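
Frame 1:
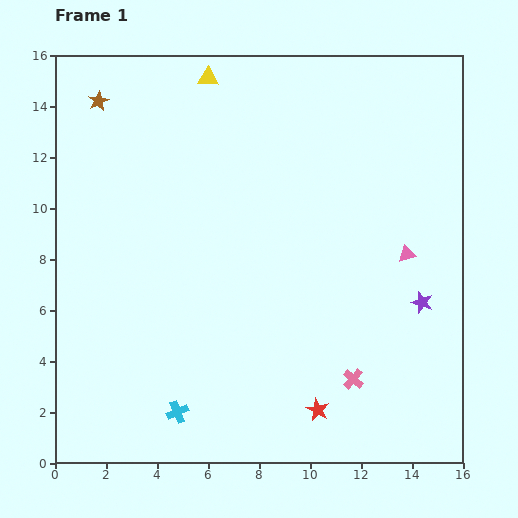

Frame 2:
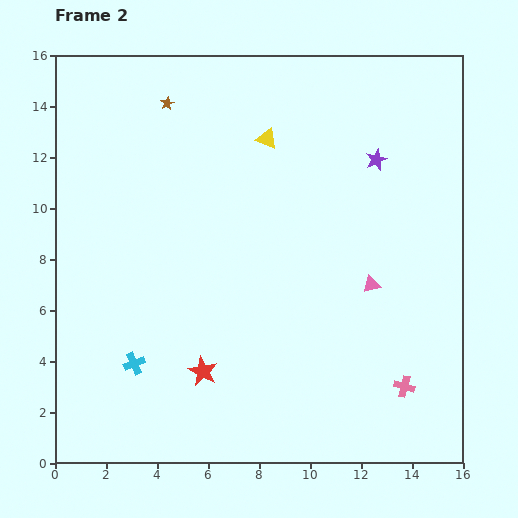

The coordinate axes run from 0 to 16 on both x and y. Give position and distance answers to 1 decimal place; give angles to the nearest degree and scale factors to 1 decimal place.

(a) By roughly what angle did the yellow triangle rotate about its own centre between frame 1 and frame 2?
21° clockwise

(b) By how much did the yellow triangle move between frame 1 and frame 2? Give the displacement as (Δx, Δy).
(2.3, -2.4)

The yellow triangle was at (6.0, 15.1) in frame 1 and (8.3, 12.7) in frame 2.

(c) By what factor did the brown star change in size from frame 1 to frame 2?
0.7×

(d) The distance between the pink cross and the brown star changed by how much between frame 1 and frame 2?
-0.3

Distance in frame 1: 14.8. Distance in frame 2: 14.5.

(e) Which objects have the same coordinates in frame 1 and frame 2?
none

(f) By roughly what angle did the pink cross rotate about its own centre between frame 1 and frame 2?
27° counter-clockwise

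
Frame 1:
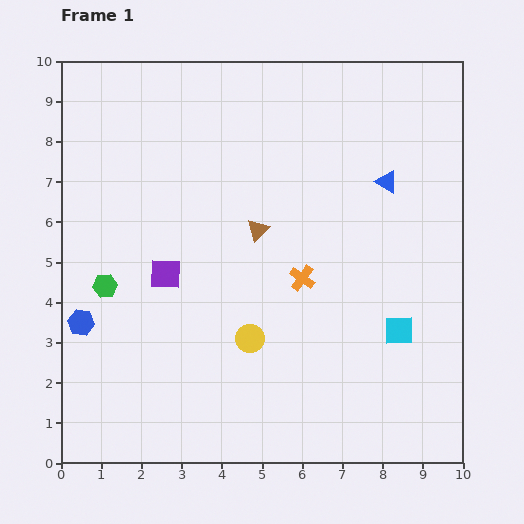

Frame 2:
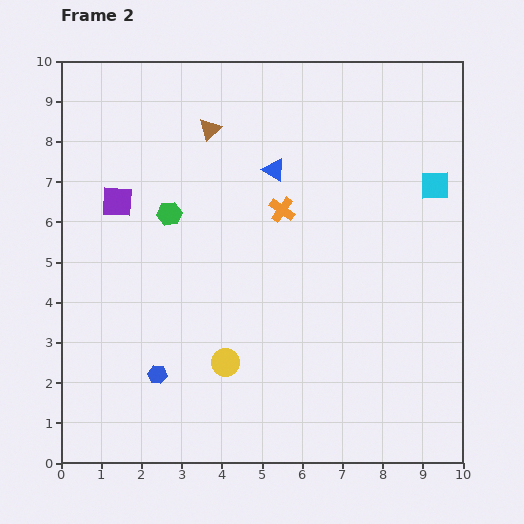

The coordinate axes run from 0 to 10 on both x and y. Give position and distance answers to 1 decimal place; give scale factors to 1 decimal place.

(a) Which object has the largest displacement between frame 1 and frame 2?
the cyan square

(moved 3.7; next 2.8)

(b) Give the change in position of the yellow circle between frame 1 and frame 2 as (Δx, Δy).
(-0.6, -0.6)

The yellow circle was at (4.7, 3.1) in frame 1 and (4.1, 2.5) in frame 2.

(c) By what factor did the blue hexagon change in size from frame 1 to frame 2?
0.7×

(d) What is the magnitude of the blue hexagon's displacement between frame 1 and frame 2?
2.3

The blue hexagon moved from (0.5, 3.5) to (2.4, 2.2), a distance of √(1.9² + 1.3²) ≈ 2.3.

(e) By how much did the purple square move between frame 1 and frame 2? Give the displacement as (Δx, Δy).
(-1.2, 1.8)

The purple square was at (2.6, 4.7) in frame 1 and (1.4, 6.5) in frame 2.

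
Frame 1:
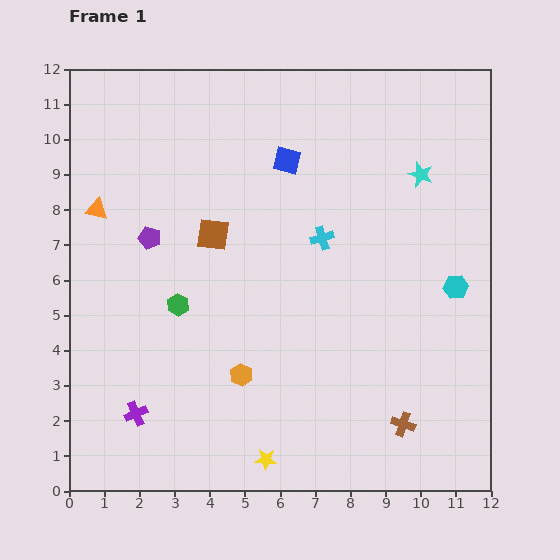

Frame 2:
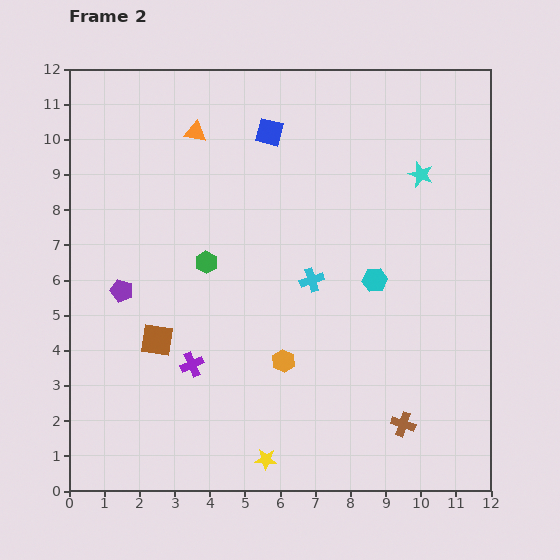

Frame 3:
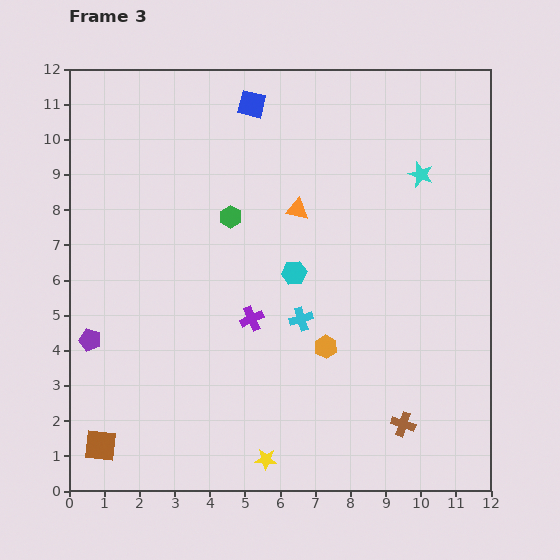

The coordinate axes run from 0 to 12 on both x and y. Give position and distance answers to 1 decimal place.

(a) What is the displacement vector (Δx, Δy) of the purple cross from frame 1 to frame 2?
(1.6, 1.4)

The purple cross was at (1.9, 2.2) in frame 1 and (3.5, 3.6) in frame 2.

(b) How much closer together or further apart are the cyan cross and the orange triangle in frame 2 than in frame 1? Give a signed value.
-1.1

Distance in frame 1: 6.4. Distance in frame 2: 5.3.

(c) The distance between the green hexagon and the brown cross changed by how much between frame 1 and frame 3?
+0.5

Distance in frame 1: 7.2. Distance in frame 3: 7.7.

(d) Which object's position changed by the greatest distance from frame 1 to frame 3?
the brown square

(moved 6.8; next 5.7)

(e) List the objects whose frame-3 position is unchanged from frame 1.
the yellow star, the cyan star, the brown cross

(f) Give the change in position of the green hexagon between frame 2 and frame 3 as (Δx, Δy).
(0.7, 1.3)

The green hexagon was at (3.9, 6.5) in frame 2 and (4.6, 7.8) in frame 3.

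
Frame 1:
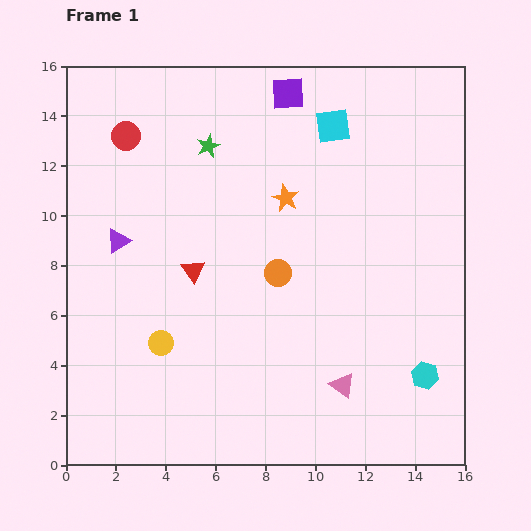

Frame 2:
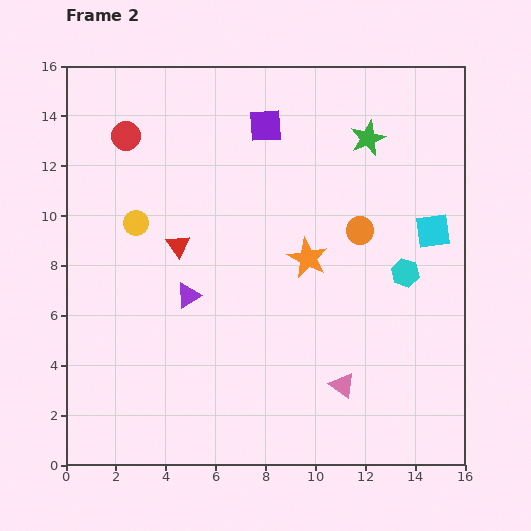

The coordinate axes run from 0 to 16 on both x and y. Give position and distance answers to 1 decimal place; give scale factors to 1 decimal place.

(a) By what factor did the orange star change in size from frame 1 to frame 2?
1.5×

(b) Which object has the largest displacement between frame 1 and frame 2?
the green star

(moved 6.4; next 5.8)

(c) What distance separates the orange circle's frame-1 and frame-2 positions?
3.7

The orange circle moved from (8.5, 7.7) to (11.8, 9.4), a distance of √(3.3² + 1.7²) ≈ 3.7.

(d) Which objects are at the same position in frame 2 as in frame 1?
the pink triangle, the red circle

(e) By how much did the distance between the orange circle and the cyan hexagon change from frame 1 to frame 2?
-4.7

Distance in frame 1: 7.2. Distance in frame 2: 2.5.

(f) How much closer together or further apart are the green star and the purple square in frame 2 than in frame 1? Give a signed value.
+0.3

Distance in frame 1: 3.8. Distance in frame 2: 4.1.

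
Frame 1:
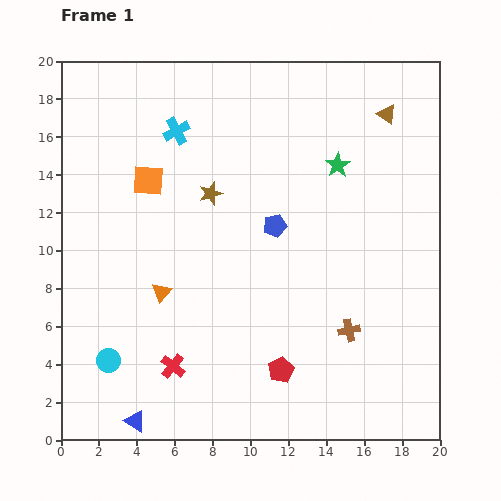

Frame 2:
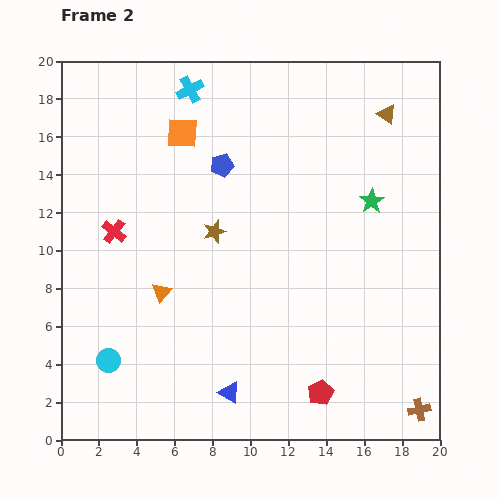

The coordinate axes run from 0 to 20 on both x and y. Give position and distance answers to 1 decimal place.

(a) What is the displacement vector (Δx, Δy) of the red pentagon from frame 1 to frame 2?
(2.1, -1.2)

The red pentagon was at (11.6, 3.7) in frame 1 and (13.7, 2.5) in frame 2.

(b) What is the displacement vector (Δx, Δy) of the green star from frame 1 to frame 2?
(1.8, -1.9)

The green star was at (14.6, 14.5) in frame 1 and (16.4, 12.6) in frame 2.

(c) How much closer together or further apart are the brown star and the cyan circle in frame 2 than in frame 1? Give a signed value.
-1.5

Distance in frame 1: 10.3. Distance in frame 2: 8.8.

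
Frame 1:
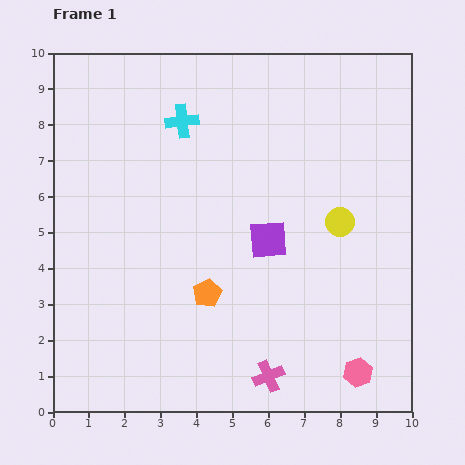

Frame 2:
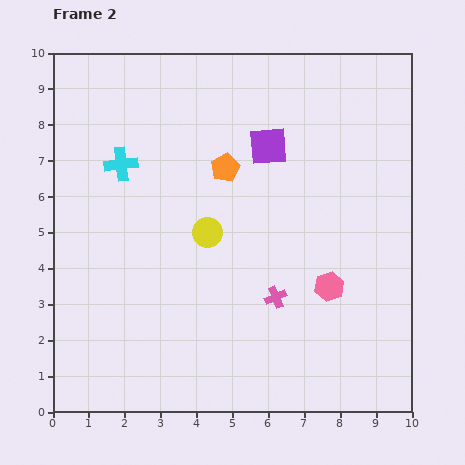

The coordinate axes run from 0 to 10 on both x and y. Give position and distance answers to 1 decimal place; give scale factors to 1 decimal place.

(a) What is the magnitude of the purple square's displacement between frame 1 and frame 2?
2.6

The purple square moved from (6.0, 4.8) to (6.0, 7.4), a distance of √(0.0² + 2.6²) ≈ 2.6.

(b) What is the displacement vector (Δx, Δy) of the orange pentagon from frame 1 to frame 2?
(0.5, 3.5)

The orange pentagon was at (4.3, 3.3) in frame 1 and (4.8, 6.8) in frame 2.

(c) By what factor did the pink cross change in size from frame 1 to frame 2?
0.7×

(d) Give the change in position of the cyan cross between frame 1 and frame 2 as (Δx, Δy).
(-1.7, -1.2)

The cyan cross was at (3.6, 8.1) in frame 1 and (1.9, 6.9) in frame 2.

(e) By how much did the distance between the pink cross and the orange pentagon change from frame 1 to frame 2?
+1.0

Distance in frame 1: 2.9. Distance in frame 2: 3.9.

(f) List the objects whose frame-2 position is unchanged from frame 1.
none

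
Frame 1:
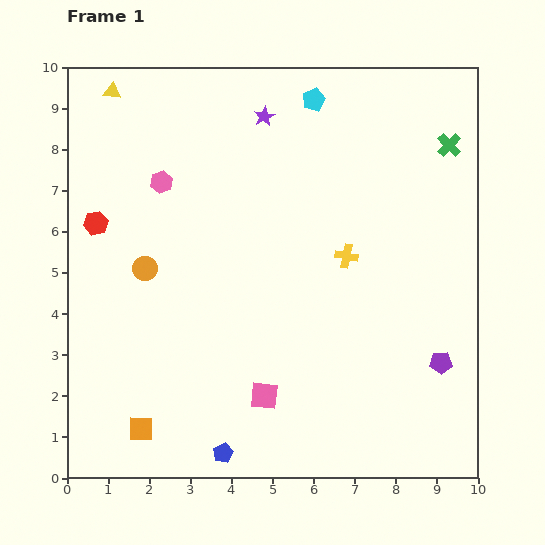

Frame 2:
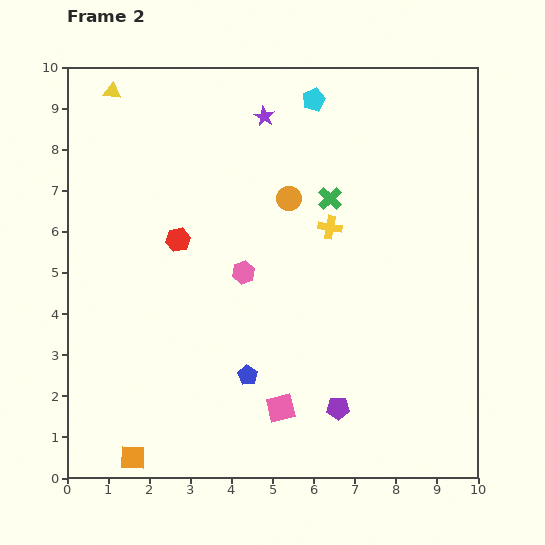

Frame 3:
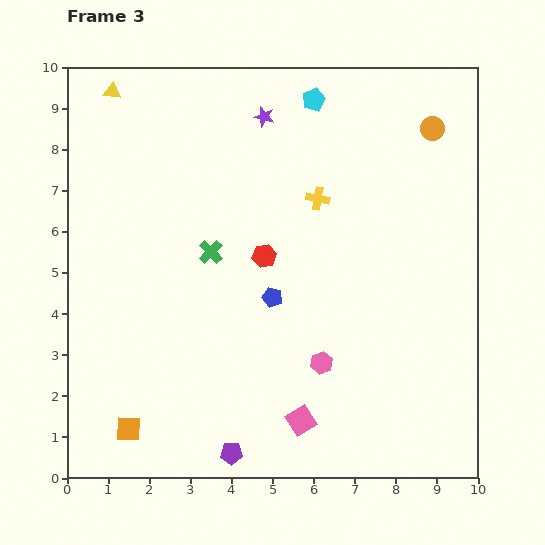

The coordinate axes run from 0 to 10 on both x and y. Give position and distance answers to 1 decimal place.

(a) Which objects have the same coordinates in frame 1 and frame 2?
the cyan pentagon, the purple star, the yellow triangle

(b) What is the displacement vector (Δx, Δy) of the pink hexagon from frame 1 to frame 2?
(2.0, -2.2)

The pink hexagon was at (2.3, 7.2) in frame 1 and (4.3, 5.0) in frame 2.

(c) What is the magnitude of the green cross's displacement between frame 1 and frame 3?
6.4

The green cross moved from (9.3, 8.1) to (3.5, 5.5), a distance of √(5.8² + 2.6²) ≈ 6.4.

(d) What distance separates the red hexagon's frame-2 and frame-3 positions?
2.1

The red hexagon moved from (2.7, 5.8) to (4.8, 5.4), a distance of √(2.1² + 0.4²) ≈ 2.1.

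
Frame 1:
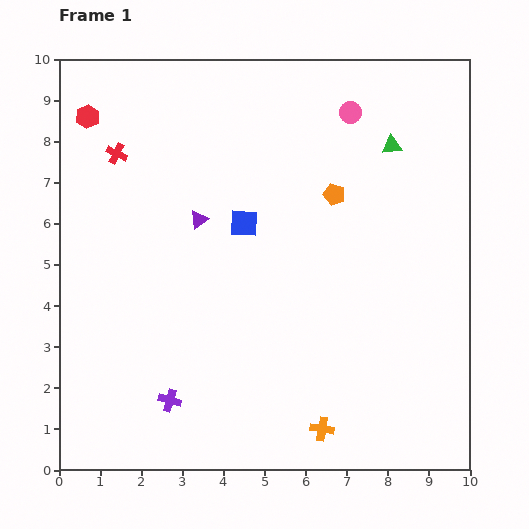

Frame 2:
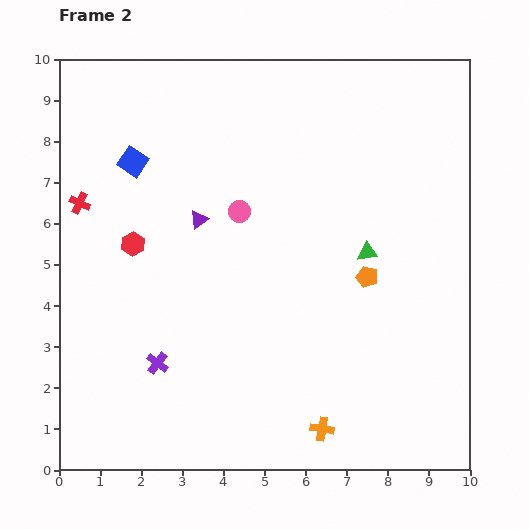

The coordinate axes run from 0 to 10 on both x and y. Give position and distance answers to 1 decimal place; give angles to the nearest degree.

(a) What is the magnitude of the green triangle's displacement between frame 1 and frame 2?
2.7

The green triangle moved from (8.1, 7.9) to (7.5, 5.3), a distance of √(0.6² + 2.6²) ≈ 2.7.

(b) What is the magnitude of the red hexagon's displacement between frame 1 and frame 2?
3.3

The red hexagon moved from (0.7, 8.6) to (1.8, 5.5), a distance of √(1.1² + 3.1²) ≈ 3.3.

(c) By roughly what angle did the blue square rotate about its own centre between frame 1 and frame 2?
31° clockwise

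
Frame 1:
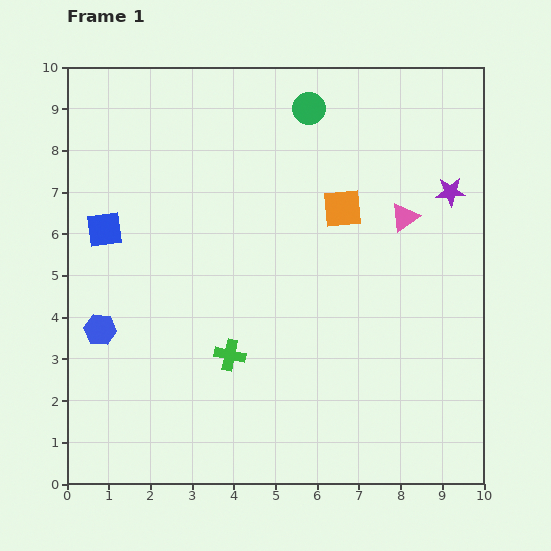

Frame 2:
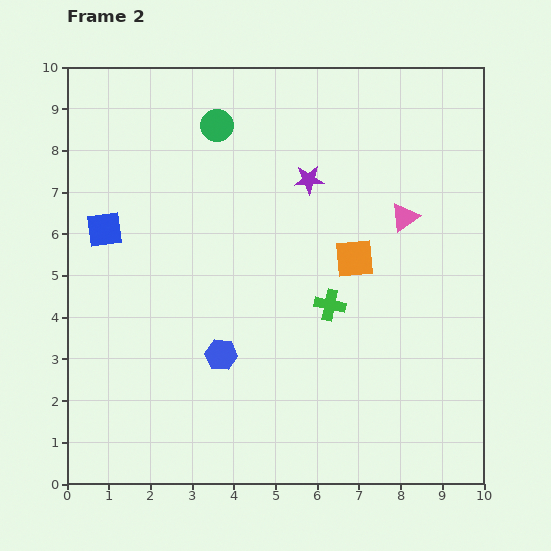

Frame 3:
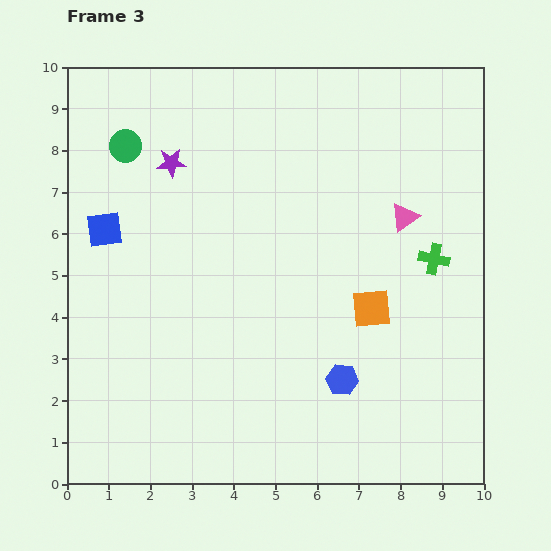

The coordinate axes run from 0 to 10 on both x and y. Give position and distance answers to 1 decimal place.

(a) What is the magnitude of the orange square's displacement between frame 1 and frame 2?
1.2

The orange square moved from (6.6, 6.6) to (6.9, 5.4), a distance of √(0.3² + 1.2²) ≈ 1.2.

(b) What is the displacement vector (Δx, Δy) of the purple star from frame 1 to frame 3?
(-6.7, 0.7)

The purple star was at (9.2, 7.0) in frame 1 and (2.5, 7.7) in frame 3.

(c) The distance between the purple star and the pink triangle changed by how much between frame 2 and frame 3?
+3.2

Distance in frame 2: 2.5. Distance in frame 3: 5.7.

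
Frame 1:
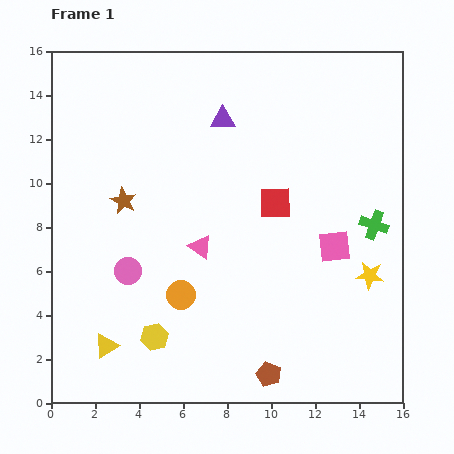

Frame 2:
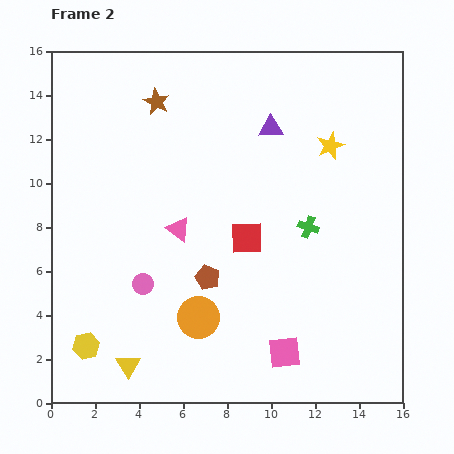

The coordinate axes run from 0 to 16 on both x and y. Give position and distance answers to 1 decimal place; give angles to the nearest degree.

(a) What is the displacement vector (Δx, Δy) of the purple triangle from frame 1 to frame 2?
(2.2, -0.4)

The purple triangle was at (7.8, 12.9) in frame 1 and (10.0, 12.5) in frame 2.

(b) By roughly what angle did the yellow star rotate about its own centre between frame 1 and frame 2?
29° counter-clockwise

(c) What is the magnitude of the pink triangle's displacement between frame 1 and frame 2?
1.3

The pink triangle moved from (6.8, 7.1) to (5.8, 7.9), a distance of √(1.0² + 0.8²) ≈ 1.3.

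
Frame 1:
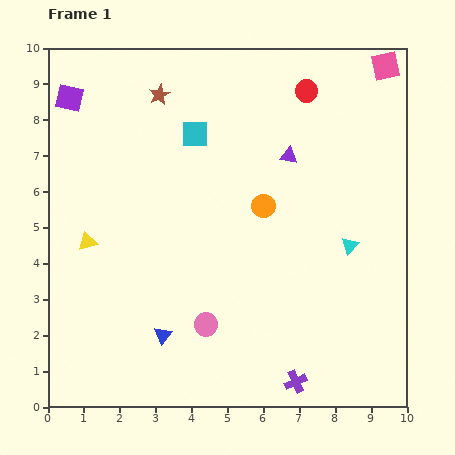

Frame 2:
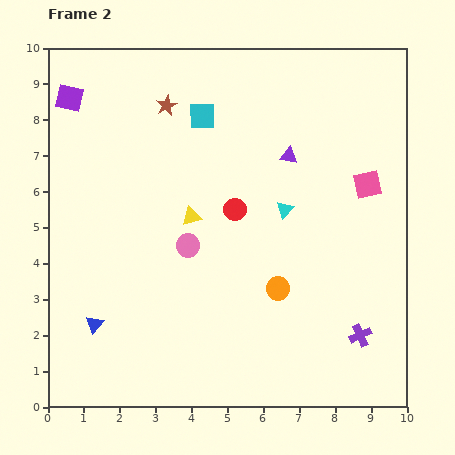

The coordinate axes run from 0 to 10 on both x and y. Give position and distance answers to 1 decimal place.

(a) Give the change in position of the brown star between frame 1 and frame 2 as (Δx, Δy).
(0.2, -0.3)

The brown star was at (3.1, 8.7) in frame 1 and (3.3, 8.4) in frame 2.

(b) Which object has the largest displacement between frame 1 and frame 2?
the red circle

(moved 3.9; next 3.3)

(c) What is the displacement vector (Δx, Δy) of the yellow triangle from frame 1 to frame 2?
(2.9, 0.7)

The yellow triangle was at (1.1, 4.6) in frame 1 and (4.0, 5.3) in frame 2.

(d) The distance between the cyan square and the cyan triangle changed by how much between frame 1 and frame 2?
-1.8

Distance in frame 1: 5.3. Distance in frame 2: 3.5.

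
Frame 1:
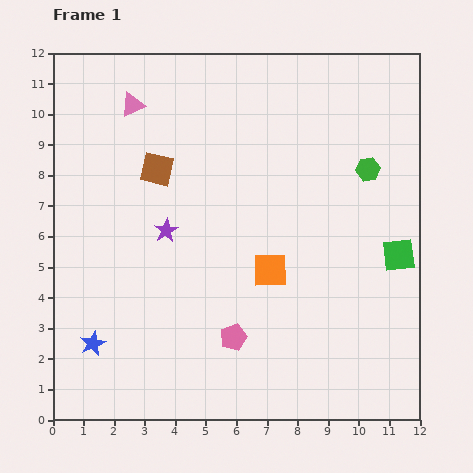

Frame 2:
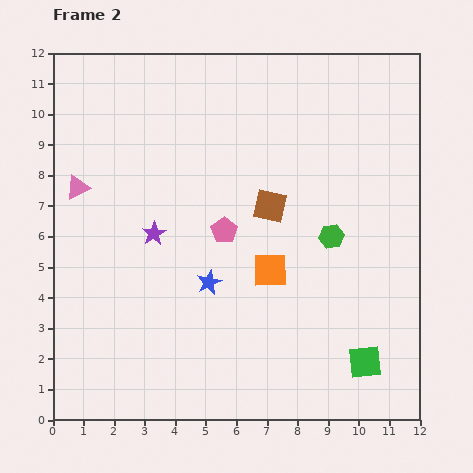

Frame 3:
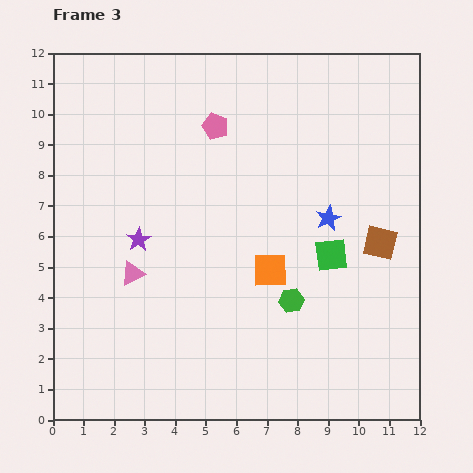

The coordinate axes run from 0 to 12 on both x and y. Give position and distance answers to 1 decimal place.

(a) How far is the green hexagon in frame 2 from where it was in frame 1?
2.5

The green hexagon moved from (10.3, 8.2) to (9.1, 6.0), a distance of √(1.2² + 2.2²) ≈ 2.5.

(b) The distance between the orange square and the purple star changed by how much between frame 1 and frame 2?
+0.4

Distance in frame 1: 3.6. Distance in frame 2: 4.0.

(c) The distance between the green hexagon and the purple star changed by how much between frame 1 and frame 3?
-1.5

Distance in frame 1: 6.9. Distance in frame 3: 5.4.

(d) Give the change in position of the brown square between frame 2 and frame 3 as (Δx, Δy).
(3.6, -1.2)

The brown square was at (7.1, 7.0) in frame 2 and (10.7, 5.8) in frame 3.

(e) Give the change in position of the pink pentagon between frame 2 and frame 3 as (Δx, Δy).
(-0.3, 3.4)

The pink pentagon was at (5.6, 6.2) in frame 2 and (5.3, 9.6) in frame 3.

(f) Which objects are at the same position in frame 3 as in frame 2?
the orange square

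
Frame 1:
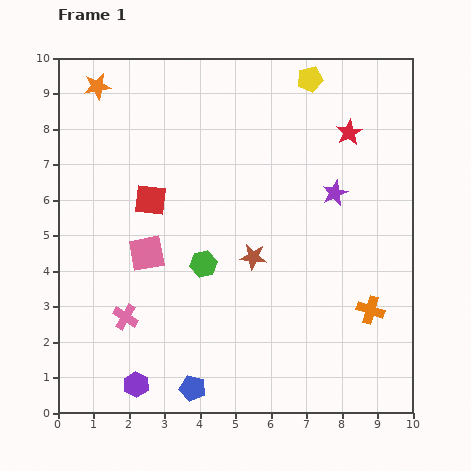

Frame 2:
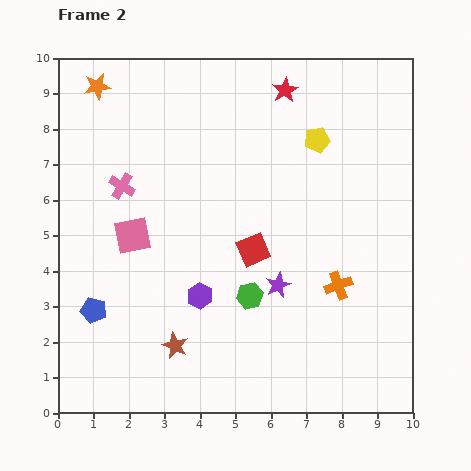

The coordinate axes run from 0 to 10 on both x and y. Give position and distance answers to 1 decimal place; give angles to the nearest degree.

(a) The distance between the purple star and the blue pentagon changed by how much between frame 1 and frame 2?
-1.6

Distance in frame 1: 6.8. Distance in frame 2: 5.2.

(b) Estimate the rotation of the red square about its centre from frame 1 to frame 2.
30° counter-clockwise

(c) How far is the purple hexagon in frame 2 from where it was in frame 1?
3.1

The purple hexagon moved from (2.2, 0.8) to (4.0, 3.3), a distance of √(1.8² + 2.5²) ≈ 3.1.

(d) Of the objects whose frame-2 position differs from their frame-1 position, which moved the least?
the pink square

(moved 0.6)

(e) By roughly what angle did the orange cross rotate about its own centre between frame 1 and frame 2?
38° counter-clockwise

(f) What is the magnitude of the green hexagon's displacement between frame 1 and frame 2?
1.6

The green hexagon moved from (4.1, 4.2) to (5.4, 3.3), a distance of √(1.3² + 0.9²) ≈ 1.6.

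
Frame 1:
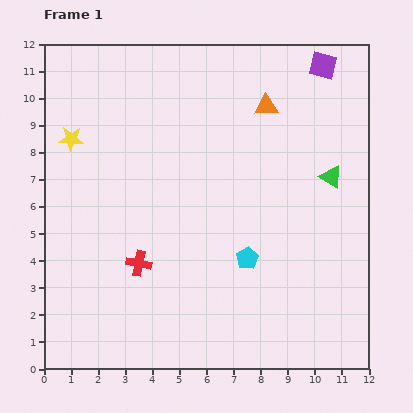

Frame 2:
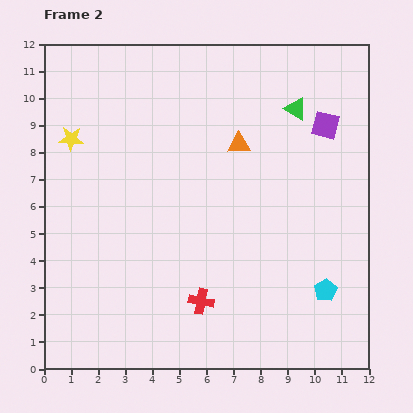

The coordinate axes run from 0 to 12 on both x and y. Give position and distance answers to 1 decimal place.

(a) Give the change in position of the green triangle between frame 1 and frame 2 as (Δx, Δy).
(-1.3, 2.5)

The green triangle was at (10.6, 7.1) in frame 1 and (9.3, 9.6) in frame 2.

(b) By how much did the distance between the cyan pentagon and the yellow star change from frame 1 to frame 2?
+3.1

Distance in frame 1: 7.8. Distance in frame 2: 10.9.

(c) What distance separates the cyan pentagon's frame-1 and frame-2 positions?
3.1

The cyan pentagon moved from (7.5, 4.1) to (10.4, 2.9), a distance of √(2.9² + 1.2²) ≈ 3.1.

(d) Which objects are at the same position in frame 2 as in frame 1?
the yellow star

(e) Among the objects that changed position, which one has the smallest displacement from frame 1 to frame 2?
the orange triangle

(moved 1.7)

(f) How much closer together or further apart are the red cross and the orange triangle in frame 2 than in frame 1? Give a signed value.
-1.5

Distance in frame 1: 7.5. Distance in frame 2: 6.0.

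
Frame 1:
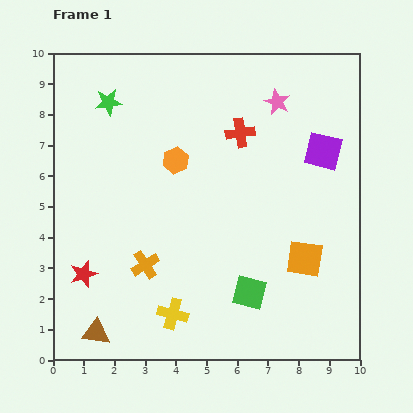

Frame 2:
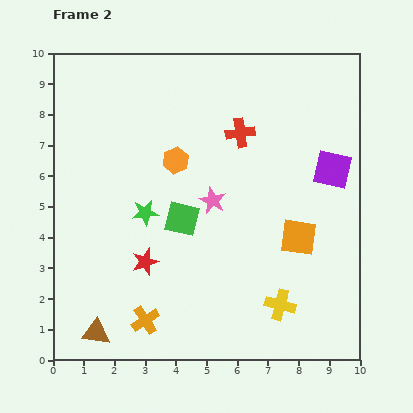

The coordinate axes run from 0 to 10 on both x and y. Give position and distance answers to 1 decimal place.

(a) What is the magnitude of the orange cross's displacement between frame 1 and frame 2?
1.8

The orange cross moved from (3.0, 3.1) to (3.0, 1.3), a distance of √(0.0² + 1.8²) ≈ 1.8.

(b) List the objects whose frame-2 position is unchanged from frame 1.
the orange hexagon, the red cross, the brown triangle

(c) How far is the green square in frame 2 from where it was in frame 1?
3.3

The green square moved from (6.4, 2.2) to (4.2, 4.6), a distance of √(2.2² + 2.4²) ≈ 3.3.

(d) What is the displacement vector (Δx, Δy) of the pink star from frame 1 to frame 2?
(-2.1, -3.2)

The pink star was at (7.3, 8.4) in frame 1 and (5.2, 5.2) in frame 2.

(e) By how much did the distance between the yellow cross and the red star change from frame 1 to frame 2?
+1.4

Distance in frame 1: 3.2. Distance in frame 2: 4.6.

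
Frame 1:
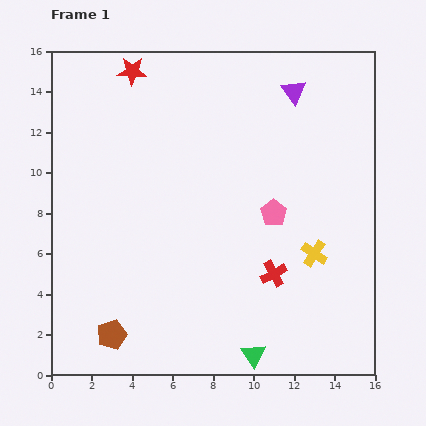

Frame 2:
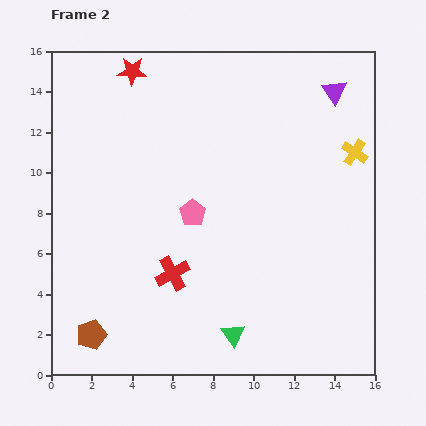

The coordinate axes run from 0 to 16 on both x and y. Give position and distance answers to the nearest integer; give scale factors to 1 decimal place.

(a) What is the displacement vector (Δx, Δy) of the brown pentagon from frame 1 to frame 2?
(-1, 0)

The brown pentagon was at (3, 2) in frame 1 and (2, 2) in frame 2.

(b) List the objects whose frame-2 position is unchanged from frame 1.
the red star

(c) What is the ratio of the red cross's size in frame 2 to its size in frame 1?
1.3×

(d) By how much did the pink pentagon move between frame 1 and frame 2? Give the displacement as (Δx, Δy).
(-4, 0)

The pink pentagon was at (11, 8) in frame 1 and (7, 8) in frame 2.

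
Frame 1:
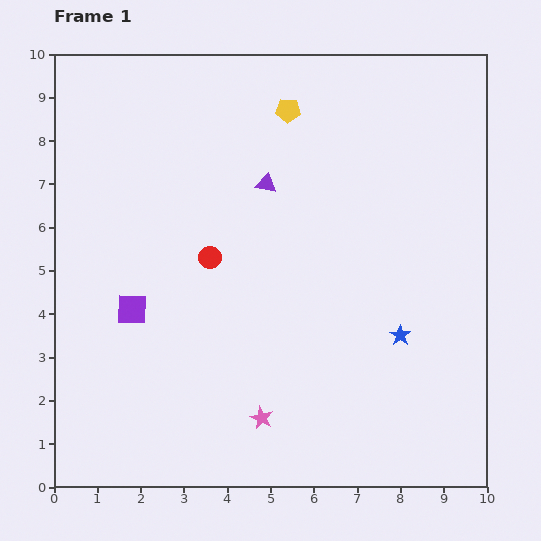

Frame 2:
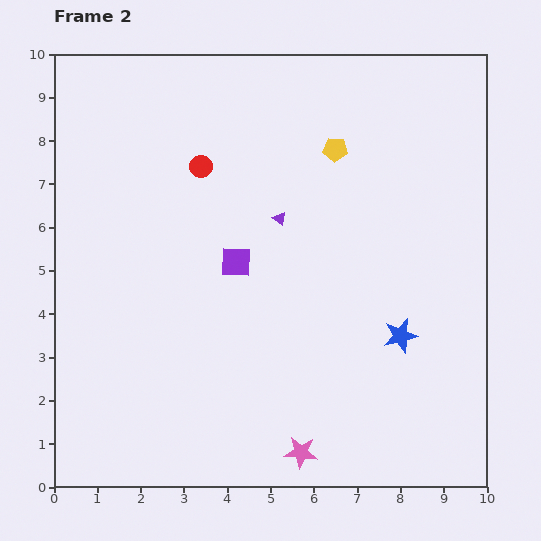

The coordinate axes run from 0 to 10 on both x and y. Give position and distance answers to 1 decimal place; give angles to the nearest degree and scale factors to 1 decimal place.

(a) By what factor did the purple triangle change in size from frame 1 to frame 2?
0.7×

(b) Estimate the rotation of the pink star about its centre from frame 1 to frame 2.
20° counter-clockwise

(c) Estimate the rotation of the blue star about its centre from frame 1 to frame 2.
22° clockwise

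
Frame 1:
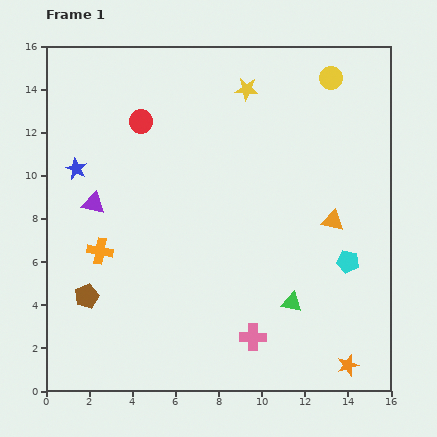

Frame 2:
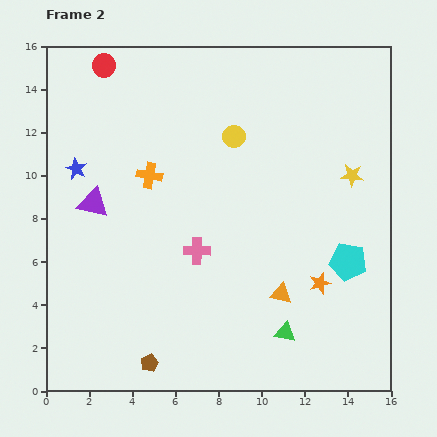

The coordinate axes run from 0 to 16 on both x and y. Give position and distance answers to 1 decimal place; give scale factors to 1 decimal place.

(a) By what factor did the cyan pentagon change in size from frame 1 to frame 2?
1.7×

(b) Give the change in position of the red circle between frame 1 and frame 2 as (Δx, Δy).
(-1.7, 2.6)

The red circle was at (4.4, 12.5) in frame 1 and (2.7, 15.1) in frame 2.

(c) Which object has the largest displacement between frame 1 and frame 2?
the yellow star

(moved 6.3; next 5.2)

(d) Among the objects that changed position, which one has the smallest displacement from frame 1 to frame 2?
the green triangle

(moved 1.4)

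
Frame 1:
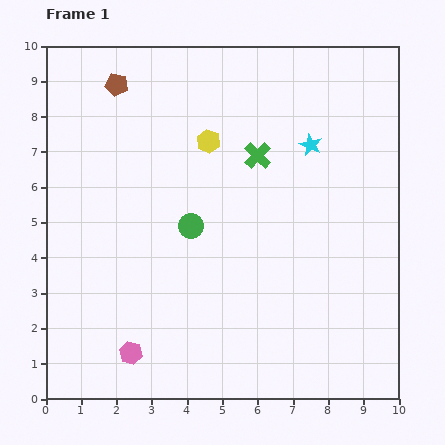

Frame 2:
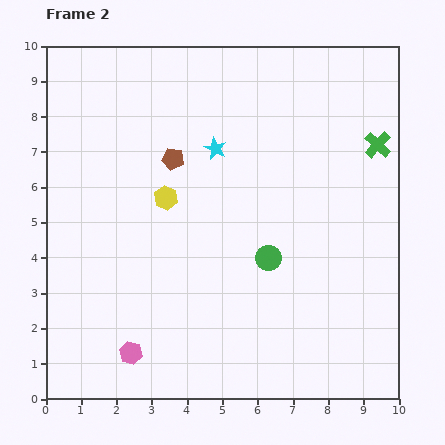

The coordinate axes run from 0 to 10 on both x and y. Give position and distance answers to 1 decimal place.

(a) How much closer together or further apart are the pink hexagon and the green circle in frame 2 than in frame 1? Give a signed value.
+0.7

Distance in frame 1: 4.0. Distance in frame 2: 4.7.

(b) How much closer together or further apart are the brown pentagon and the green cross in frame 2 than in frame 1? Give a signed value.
+1.3

Distance in frame 1: 4.5. Distance in frame 2: 5.8.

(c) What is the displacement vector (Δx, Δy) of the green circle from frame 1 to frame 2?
(2.2, -0.9)

The green circle was at (4.1, 4.9) in frame 1 and (6.3, 4.0) in frame 2.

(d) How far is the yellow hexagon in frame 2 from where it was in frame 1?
2.0

The yellow hexagon moved from (4.6, 7.3) to (3.4, 5.7), a distance of √(1.2² + 1.6²) ≈ 2.0.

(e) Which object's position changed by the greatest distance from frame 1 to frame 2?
the green cross

(moved 3.4; next 2.7)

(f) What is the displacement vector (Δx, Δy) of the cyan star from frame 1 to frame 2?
(-2.7, -0.1)

The cyan star was at (7.5, 7.2) in frame 1 and (4.8, 7.1) in frame 2.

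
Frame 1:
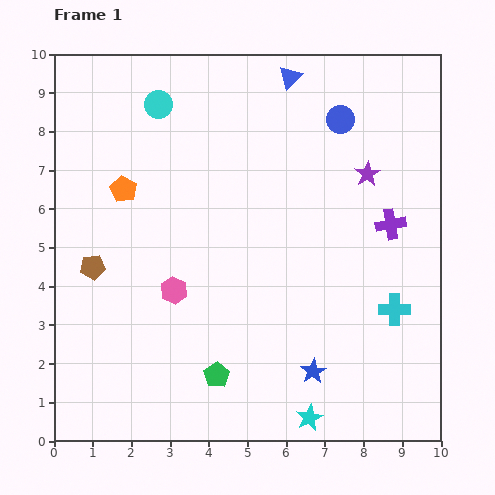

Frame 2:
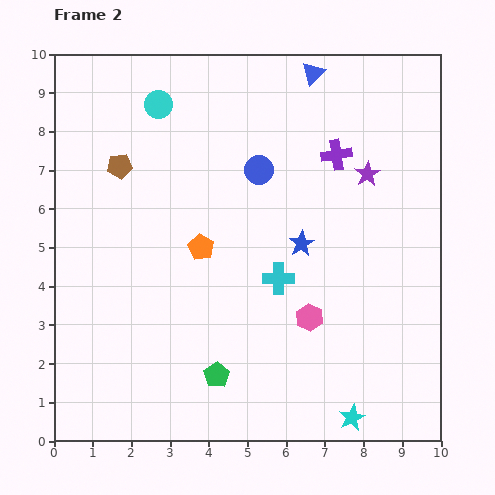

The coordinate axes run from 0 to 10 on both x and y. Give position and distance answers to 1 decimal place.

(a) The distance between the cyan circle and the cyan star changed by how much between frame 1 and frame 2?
+0.5

Distance in frame 1: 9.0. Distance in frame 2: 9.5.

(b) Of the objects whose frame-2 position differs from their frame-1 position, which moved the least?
the blue triangle

(moved 0.6)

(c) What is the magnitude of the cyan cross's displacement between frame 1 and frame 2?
3.1

The cyan cross moved from (8.8, 3.4) to (5.8, 4.2), a distance of √(3.0² + 0.8²) ≈ 3.1.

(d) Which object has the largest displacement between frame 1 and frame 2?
the pink hexagon

(moved 3.6; next 3.3)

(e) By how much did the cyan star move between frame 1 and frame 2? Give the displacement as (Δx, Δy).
(1.1, 0.0)

The cyan star was at (6.6, 0.6) in frame 1 and (7.7, 0.6) in frame 2.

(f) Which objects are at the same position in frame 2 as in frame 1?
the green pentagon, the cyan circle, the purple star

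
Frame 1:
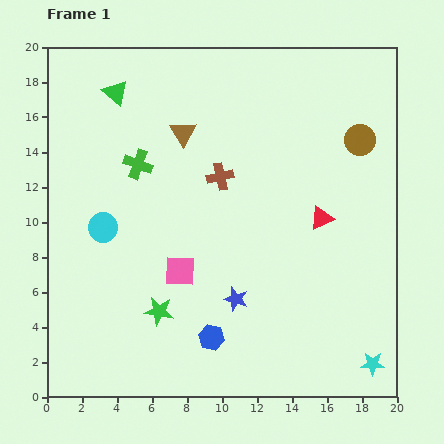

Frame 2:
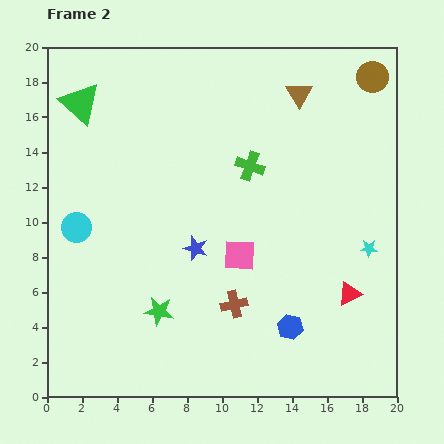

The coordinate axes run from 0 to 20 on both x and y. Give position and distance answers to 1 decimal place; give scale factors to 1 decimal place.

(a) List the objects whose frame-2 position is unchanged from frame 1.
the green star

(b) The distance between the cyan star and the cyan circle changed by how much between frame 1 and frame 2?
-0.6

Distance in frame 1: 17.3. Distance in frame 2: 16.7.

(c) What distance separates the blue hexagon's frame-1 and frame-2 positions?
4.5

The blue hexagon moved from (9.4, 3.4) to (13.9, 4.0), a distance of √(4.5² + 0.6²) ≈ 4.5.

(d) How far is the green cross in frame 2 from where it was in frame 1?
6.4

The green cross moved from (5.2, 13.3) to (11.6, 13.2), a distance of √(6.4² + 0.1²) ≈ 6.4.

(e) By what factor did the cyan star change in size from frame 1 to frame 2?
0.7×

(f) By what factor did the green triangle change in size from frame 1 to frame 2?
1.6×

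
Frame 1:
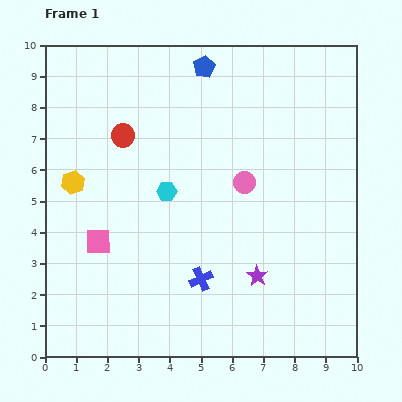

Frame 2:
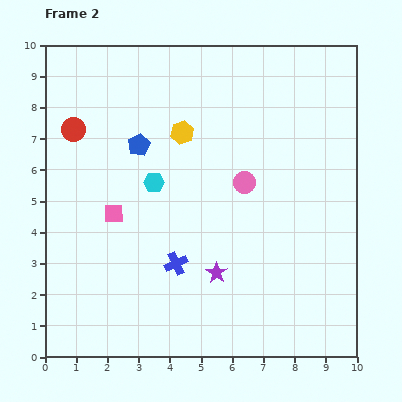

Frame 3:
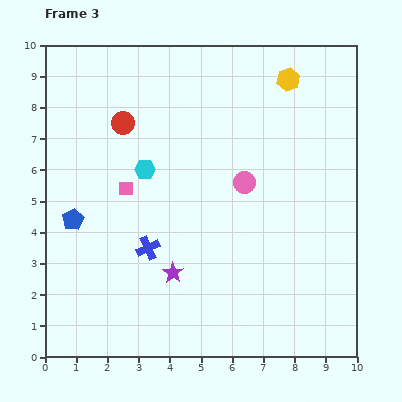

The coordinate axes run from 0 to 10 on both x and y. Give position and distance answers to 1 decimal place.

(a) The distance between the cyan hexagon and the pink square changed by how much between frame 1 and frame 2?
-1.1

Distance in frame 1: 2.7. Distance in frame 2: 1.6.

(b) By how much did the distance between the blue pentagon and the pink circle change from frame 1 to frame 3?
+1.7

Distance in frame 1: 3.9. Distance in frame 3: 5.6.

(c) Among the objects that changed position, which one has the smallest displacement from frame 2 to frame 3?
the cyan hexagon

(moved 0.5)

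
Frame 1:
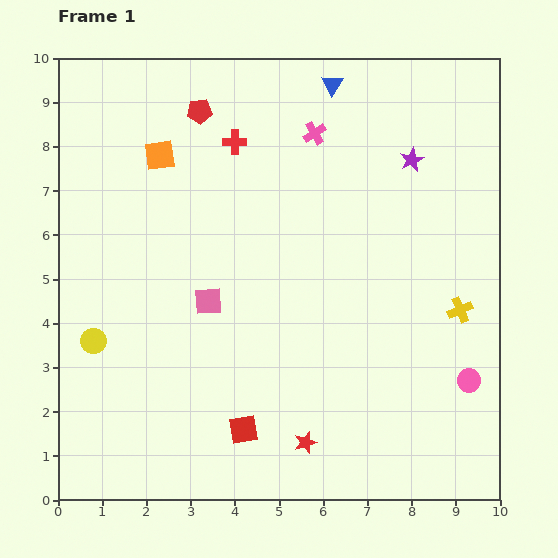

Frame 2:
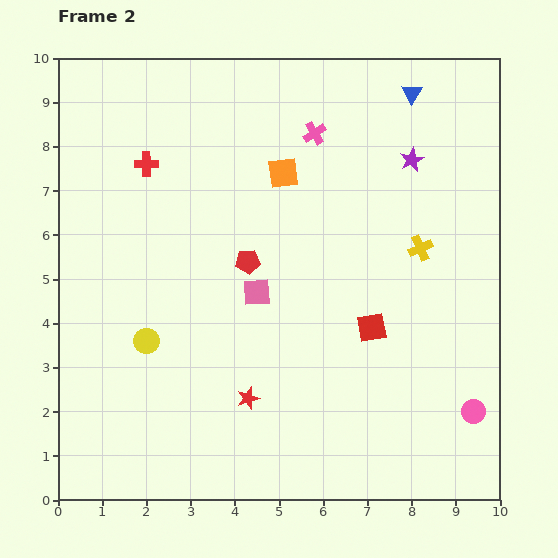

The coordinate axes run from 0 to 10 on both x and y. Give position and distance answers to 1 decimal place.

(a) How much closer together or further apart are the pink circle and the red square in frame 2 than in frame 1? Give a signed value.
-2.2

Distance in frame 1: 5.2. Distance in frame 2: 3.0.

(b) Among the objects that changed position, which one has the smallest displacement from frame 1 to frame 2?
the pink circle

(moved 0.7)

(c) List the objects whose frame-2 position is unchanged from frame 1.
the purple star, the pink cross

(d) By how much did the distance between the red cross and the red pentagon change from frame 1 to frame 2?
+2.1

Distance in frame 1: 1.1. Distance in frame 2: 3.2.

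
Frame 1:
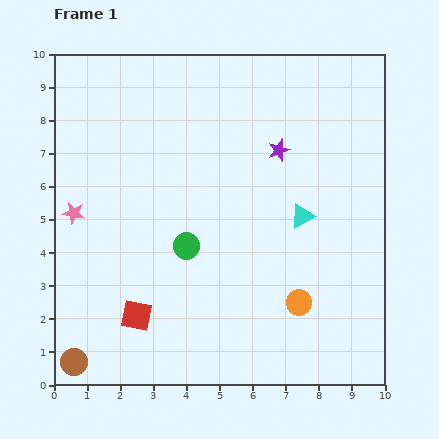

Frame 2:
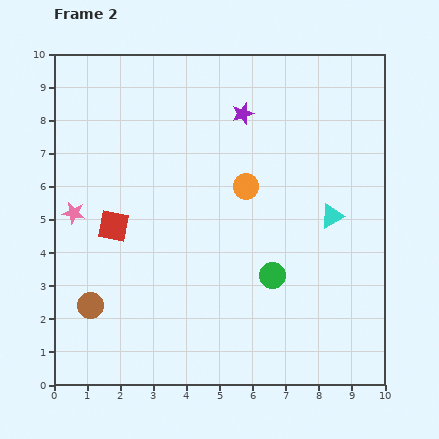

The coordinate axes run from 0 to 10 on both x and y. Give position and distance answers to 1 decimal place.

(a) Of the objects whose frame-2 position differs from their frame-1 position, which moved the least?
the cyan triangle

(moved 0.9)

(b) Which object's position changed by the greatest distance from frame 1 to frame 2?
the orange circle

(moved 3.8; next 2.8)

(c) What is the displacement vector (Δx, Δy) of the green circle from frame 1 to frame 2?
(2.6, -0.9)

The green circle was at (4.0, 4.2) in frame 1 and (6.6, 3.3) in frame 2.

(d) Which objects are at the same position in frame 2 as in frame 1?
the pink star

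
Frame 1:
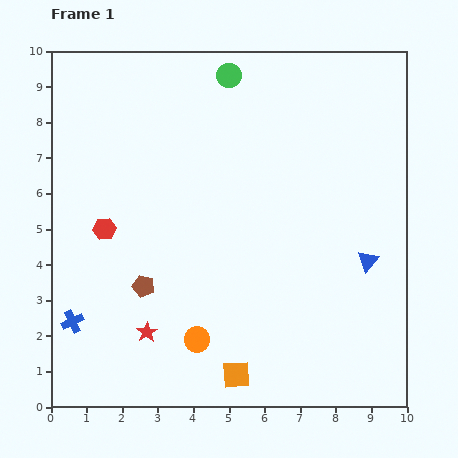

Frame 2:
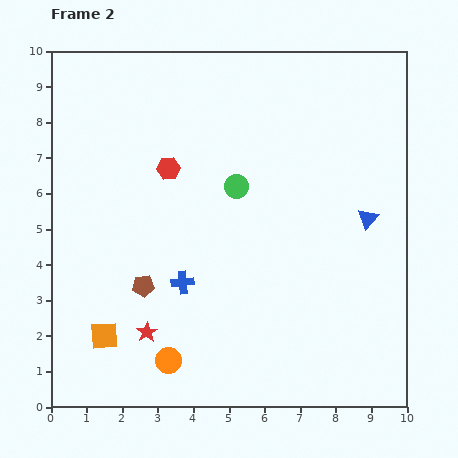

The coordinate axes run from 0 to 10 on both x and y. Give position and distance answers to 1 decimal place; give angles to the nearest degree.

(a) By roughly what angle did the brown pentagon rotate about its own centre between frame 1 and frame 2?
19° counter-clockwise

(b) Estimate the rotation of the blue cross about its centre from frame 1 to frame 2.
19° clockwise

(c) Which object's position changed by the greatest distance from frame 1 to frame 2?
the orange square

(moved 3.9; next 3.3)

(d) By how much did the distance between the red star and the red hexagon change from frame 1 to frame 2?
+1.5

Distance in frame 1: 3.1. Distance in frame 2: 4.6.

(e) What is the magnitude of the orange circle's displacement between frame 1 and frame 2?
1.0

The orange circle moved from (4.1, 1.9) to (3.3, 1.3), a distance of √(0.8² + 0.6²) ≈ 1.0.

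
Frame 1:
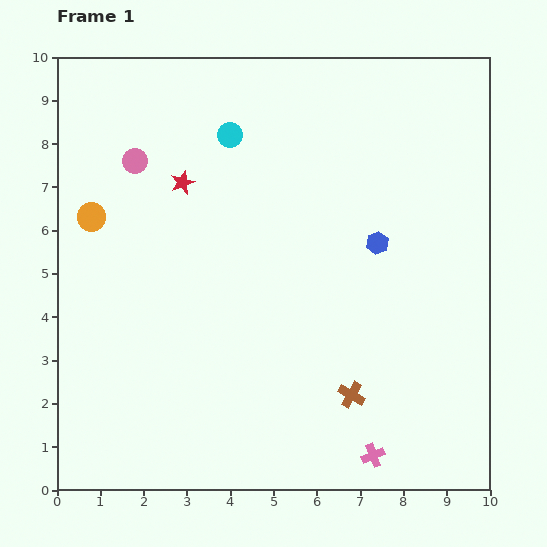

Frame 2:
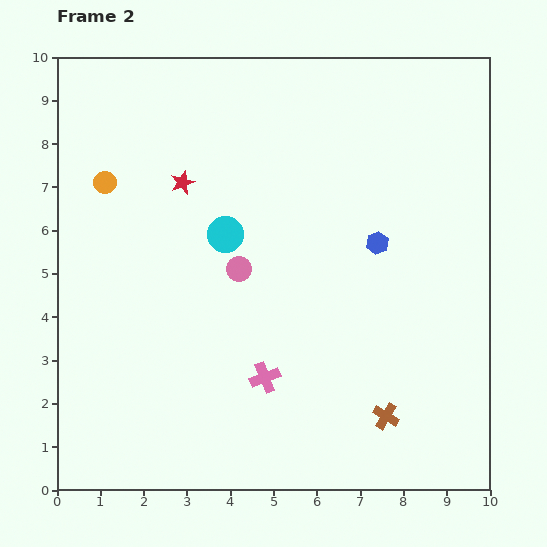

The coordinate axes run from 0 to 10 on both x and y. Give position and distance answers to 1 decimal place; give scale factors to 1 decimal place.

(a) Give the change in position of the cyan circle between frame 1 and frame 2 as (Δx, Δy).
(-0.1, -2.3)

The cyan circle was at (4.0, 8.2) in frame 1 and (3.9, 5.9) in frame 2.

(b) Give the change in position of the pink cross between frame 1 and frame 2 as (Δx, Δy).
(-2.5, 1.8)

The pink cross was at (7.3, 0.8) in frame 1 and (4.8, 2.6) in frame 2.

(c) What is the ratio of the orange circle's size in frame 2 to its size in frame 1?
0.8×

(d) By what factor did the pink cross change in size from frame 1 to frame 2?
1.3×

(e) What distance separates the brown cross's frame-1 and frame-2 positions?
0.9

The brown cross moved from (6.8, 2.2) to (7.6, 1.7), a distance of √(0.8² + 0.5²) ≈ 0.9.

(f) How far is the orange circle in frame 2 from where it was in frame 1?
0.9

The orange circle moved from (0.8, 6.3) to (1.1, 7.1), a distance of √(0.3² + 0.8²) ≈ 0.9.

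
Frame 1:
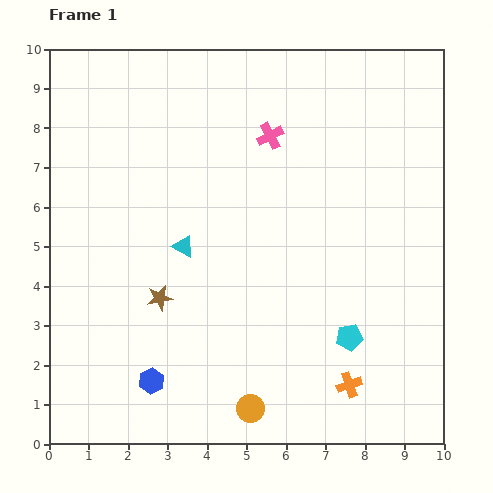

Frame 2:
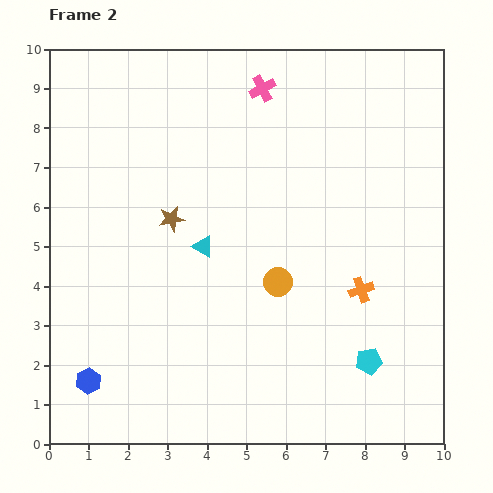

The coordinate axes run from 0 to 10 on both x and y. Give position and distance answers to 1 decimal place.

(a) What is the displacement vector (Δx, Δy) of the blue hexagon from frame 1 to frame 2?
(-1.6, 0.0)

The blue hexagon was at (2.6, 1.6) in frame 1 and (1.0, 1.6) in frame 2.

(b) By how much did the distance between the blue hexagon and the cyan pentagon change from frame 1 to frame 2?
+2.0

Distance in frame 1: 5.1. Distance in frame 2: 7.1.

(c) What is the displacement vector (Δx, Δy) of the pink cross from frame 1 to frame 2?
(-0.2, 1.2)

The pink cross was at (5.6, 7.8) in frame 1 and (5.4, 9.0) in frame 2.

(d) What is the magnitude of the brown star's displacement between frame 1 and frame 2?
2.0

The brown star moved from (2.8, 3.7) to (3.1, 5.7), a distance of √(0.3² + 2.0²) ≈ 2.0.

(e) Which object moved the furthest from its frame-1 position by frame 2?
the orange circle

(moved 3.3; next 2.4)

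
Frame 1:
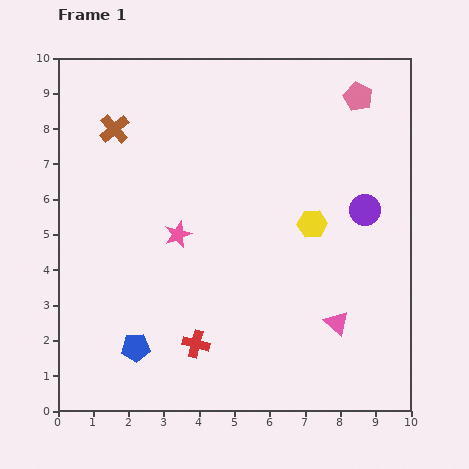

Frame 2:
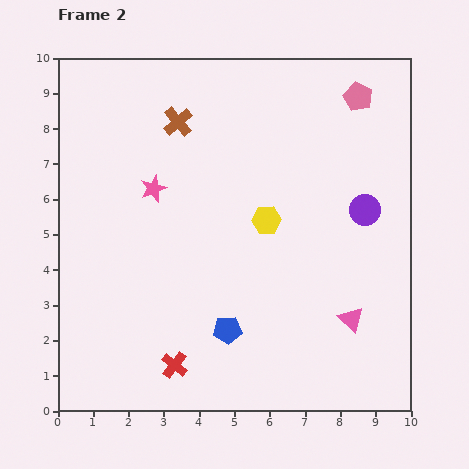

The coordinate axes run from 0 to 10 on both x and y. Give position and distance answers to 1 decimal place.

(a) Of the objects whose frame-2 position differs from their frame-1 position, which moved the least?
the pink triangle

(moved 0.4)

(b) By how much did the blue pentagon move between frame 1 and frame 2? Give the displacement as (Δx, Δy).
(2.6, 0.5)

The blue pentagon was at (2.2, 1.8) in frame 1 and (4.8, 2.3) in frame 2.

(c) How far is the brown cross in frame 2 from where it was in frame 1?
1.8

The brown cross moved from (1.6, 8.0) to (3.4, 8.2), a distance of √(1.8² + 0.2²) ≈ 1.8.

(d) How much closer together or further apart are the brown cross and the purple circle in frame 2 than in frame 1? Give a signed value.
-1.6

Distance in frame 1: 7.5. Distance in frame 2: 5.9.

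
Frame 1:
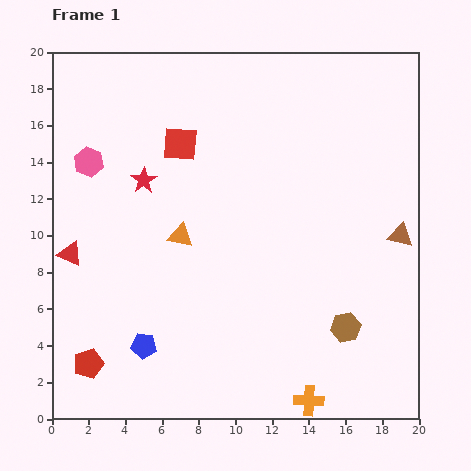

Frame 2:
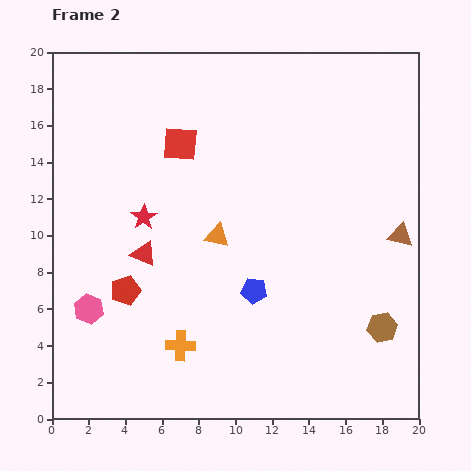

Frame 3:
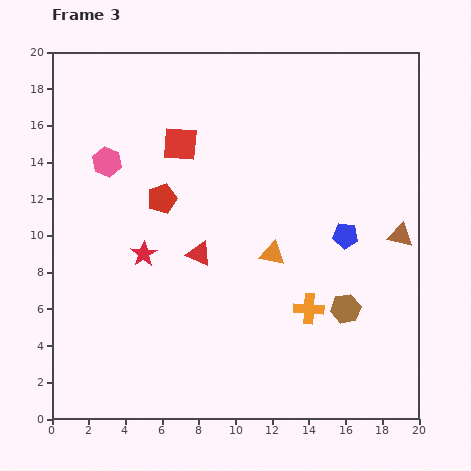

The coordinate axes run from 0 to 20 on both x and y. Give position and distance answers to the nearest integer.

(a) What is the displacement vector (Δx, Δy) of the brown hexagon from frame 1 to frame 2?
(2, 0)

The brown hexagon was at (16, 5) in frame 1 and (18, 5) in frame 2.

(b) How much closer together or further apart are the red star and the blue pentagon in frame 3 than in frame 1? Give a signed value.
+2

Distance in frame 1: 9. Distance in frame 3: 11.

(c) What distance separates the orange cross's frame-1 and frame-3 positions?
5

The orange cross moved from (14, 1) to (14, 6), a distance of √(0² + 5²) ≈ 5.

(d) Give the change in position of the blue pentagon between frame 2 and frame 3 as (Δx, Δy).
(5, 3)

The blue pentagon was at (11, 7) in frame 2 and (16, 10) in frame 3.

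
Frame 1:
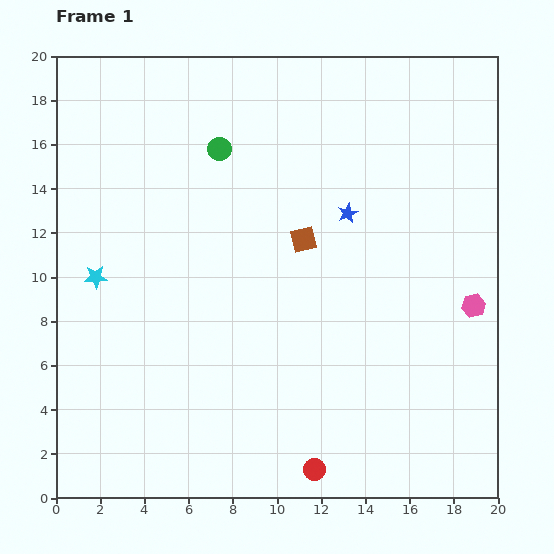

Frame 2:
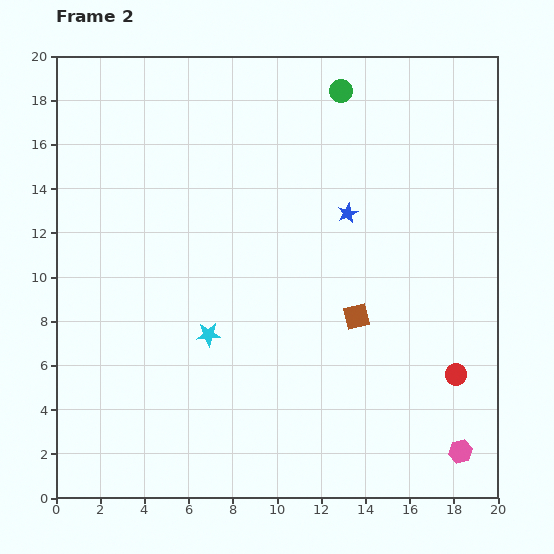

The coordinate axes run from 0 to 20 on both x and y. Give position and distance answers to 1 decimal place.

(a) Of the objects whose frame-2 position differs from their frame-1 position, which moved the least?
the brown square

(moved 4.2)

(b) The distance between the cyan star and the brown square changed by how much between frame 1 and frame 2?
-2.9

Distance in frame 1: 9.6. Distance in frame 2: 6.7.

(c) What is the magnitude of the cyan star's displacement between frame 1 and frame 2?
5.7

The cyan star moved from (1.8, 10.0) to (6.9, 7.4), a distance of √(5.1² + 2.6²) ≈ 5.7.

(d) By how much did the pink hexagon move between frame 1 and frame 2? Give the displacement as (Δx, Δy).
(-0.6, -6.6)

The pink hexagon was at (18.9, 8.7) in frame 1 and (18.3, 2.1) in frame 2.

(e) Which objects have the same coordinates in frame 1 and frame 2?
the blue star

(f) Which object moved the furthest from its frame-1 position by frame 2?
the red circle

(moved 7.7; next 6.6)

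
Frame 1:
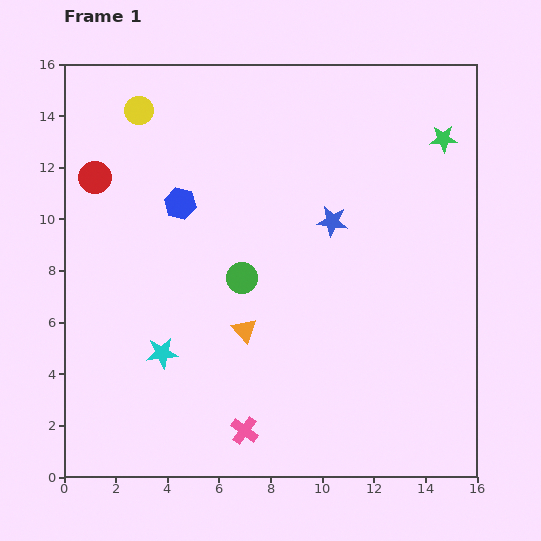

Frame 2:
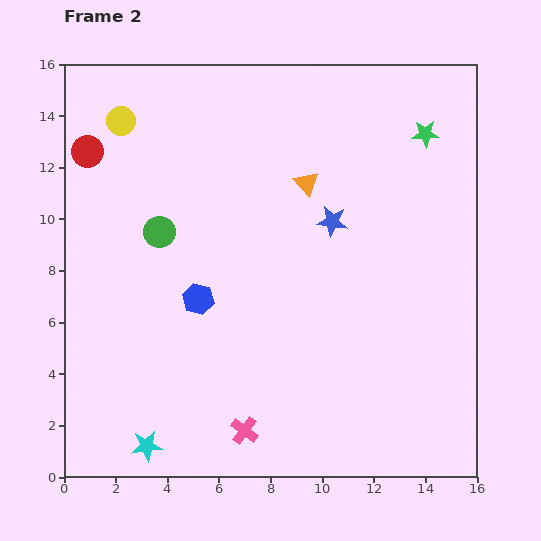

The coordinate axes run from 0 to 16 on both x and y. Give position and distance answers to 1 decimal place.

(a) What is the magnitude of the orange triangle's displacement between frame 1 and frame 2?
6.2

The orange triangle moved from (7.0, 5.7) to (9.4, 11.4), a distance of √(2.4² + 5.7²) ≈ 6.2.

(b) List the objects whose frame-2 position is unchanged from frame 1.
the pink cross, the blue star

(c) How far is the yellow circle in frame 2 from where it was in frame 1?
0.8

The yellow circle moved from (2.9, 14.2) to (2.2, 13.8), a distance of √(0.7² + 0.4²) ≈ 0.8.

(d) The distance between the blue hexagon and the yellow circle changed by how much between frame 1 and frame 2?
+3.6

Distance in frame 1: 3.9. Distance in frame 2: 7.5.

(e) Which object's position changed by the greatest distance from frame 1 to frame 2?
the orange triangle

(moved 6.2; next 3.8)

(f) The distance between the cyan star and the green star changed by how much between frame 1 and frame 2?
+2.5

Distance in frame 1: 13.7. Distance in frame 2: 16.2.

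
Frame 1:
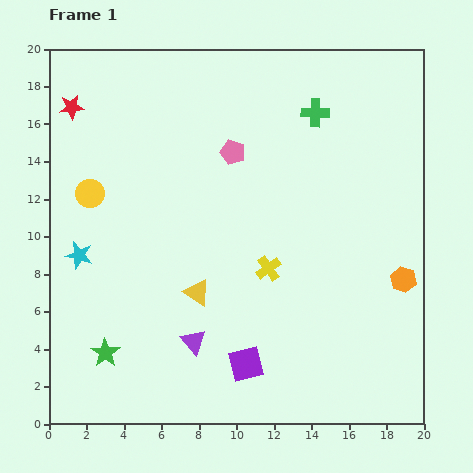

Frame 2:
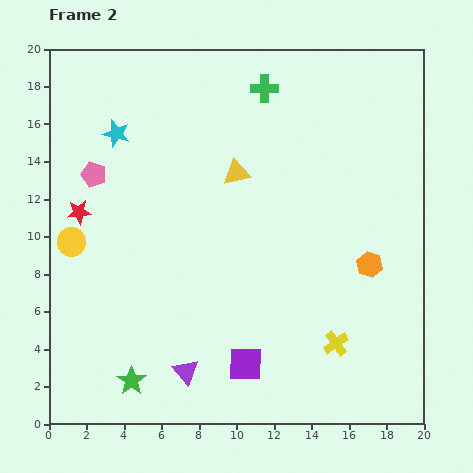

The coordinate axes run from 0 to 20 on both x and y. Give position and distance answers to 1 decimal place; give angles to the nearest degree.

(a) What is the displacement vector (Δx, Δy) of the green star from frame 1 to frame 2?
(1.4, -1.5)

The green star was at (3.0, 3.8) in frame 1 and (4.4, 2.3) in frame 2.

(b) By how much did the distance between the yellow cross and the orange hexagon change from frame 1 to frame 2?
-2.6

Distance in frame 1: 7.2. Distance in frame 2: 4.6.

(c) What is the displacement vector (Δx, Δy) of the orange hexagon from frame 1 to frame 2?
(-1.8, 0.8)

The orange hexagon was at (18.9, 7.7) in frame 1 and (17.1, 8.5) in frame 2.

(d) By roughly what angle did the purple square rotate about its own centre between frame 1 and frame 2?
16° clockwise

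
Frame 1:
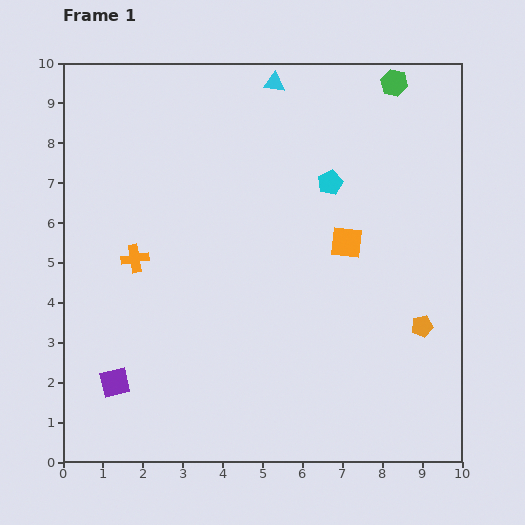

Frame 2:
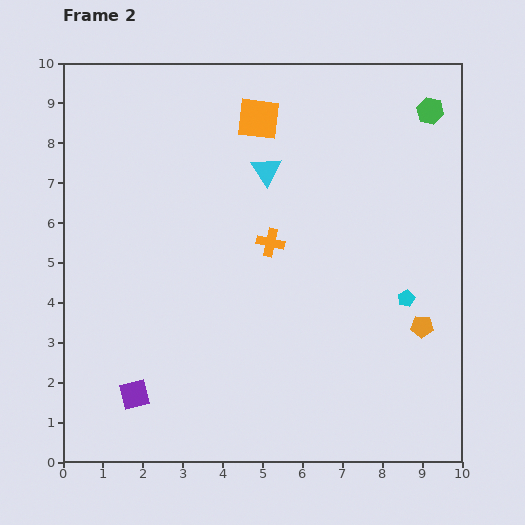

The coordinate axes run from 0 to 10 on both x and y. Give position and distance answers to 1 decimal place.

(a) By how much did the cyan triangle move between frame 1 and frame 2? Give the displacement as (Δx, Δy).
(-0.2, -2.2)

The cyan triangle was at (5.3, 9.5) in frame 1 and (5.1, 7.3) in frame 2.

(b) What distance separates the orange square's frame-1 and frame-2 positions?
3.8

The orange square moved from (7.1, 5.5) to (4.9, 8.6), a distance of √(2.2² + 3.1²) ≈ 3.8.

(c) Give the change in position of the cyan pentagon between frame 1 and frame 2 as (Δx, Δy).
(1.9, -2.9)

The cyan pentagon was at (6.7, 7.0) in frame 1 and (8.6, 4.1) in frame 2.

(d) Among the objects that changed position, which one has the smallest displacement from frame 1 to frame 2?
the purple square

(moved 0.6)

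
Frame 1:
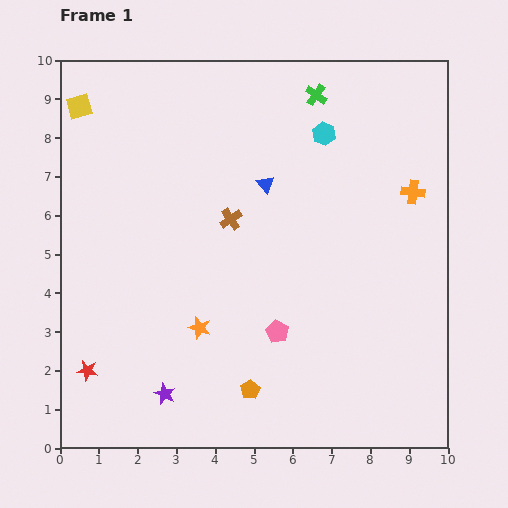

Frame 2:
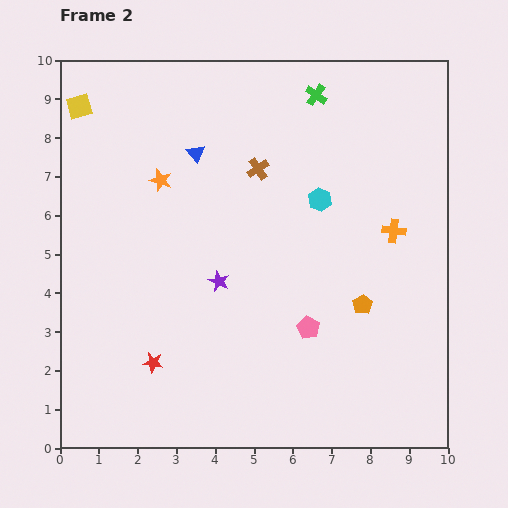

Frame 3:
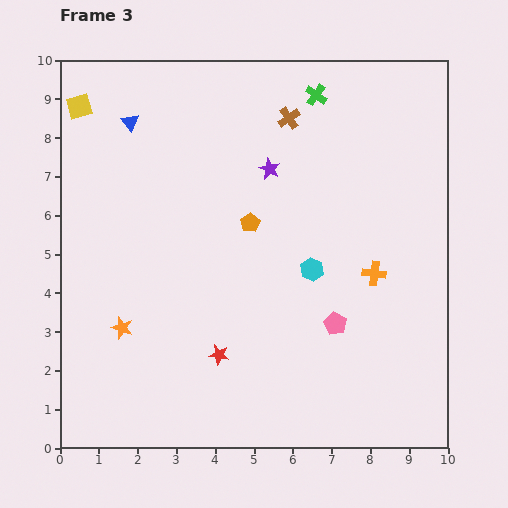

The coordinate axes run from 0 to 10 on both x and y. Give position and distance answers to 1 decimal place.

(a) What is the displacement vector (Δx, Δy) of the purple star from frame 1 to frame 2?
(1.4, 2.9)

The purple star was at (2.7, 1.4) in frame 1 and (4.1, 4.3) in frame 2.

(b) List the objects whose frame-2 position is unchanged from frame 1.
the green cross, the yellow square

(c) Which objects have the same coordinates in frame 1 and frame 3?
the green cross, the yellow square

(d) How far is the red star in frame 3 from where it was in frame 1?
3.4

The red star moved from (0.7, 2.0) to (4.1, 2.4), a distance of √(3.4² + 0.4²) ≈ 3.4.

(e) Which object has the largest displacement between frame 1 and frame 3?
the purple star

(moved 6.4; next 4.3)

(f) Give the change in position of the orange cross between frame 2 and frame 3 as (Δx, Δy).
(-0.5, -1.1)

The orange cross was at (8.6, 5.6) in frame 2 and (8.1, 4.5) in frame 3.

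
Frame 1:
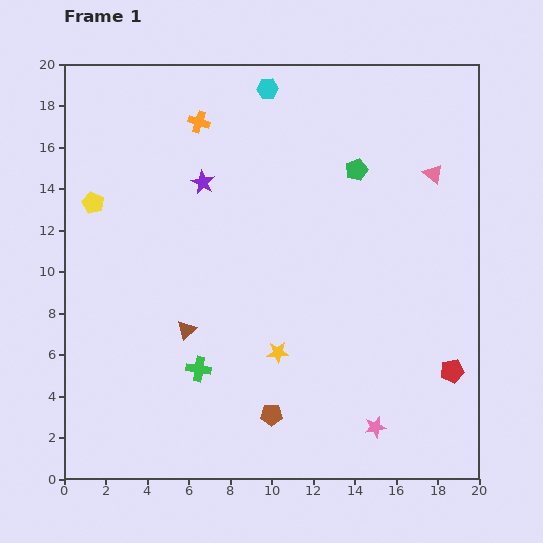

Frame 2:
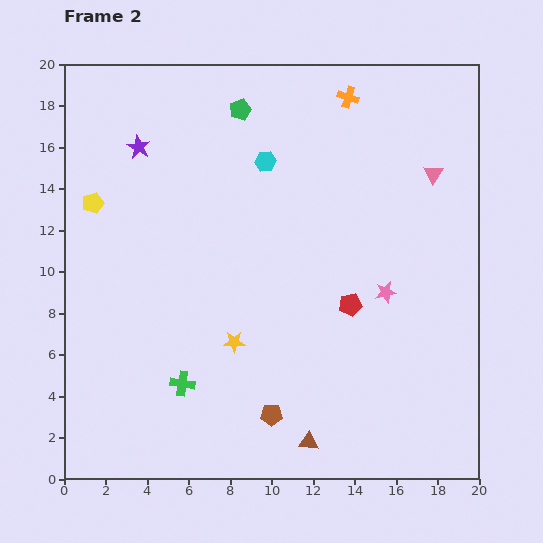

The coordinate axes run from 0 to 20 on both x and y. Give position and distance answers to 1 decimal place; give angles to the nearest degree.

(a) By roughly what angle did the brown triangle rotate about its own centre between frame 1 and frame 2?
49° clockwise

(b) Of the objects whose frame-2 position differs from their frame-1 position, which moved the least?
the green cross

(moved 1.1)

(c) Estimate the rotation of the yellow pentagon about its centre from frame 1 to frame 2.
29° clockwise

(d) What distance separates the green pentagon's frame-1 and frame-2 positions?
6.3

The green pentagon moved from (14.1, 14.9) to (8.5, 17.8), a distance of √(5.6² + 2.9²) ≈ 6.3.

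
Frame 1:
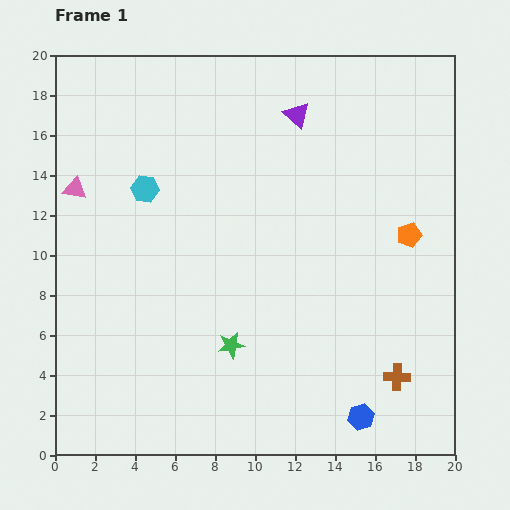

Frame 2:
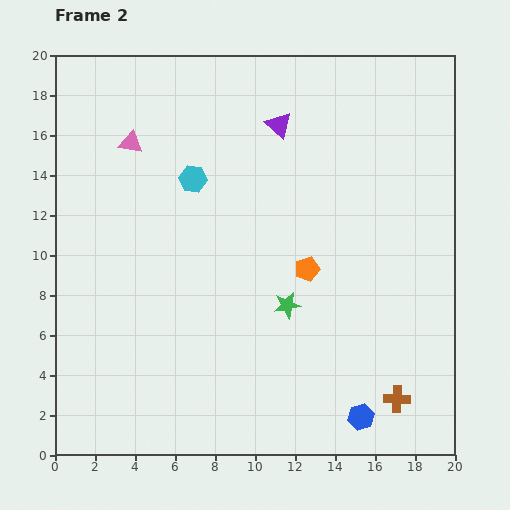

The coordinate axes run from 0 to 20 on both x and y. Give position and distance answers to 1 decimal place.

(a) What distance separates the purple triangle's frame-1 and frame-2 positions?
1.0

The purple triangle moved from (12.1, 17.0) to (11.2, 16.5), a distance of √(0.9² + 0.5²) ≈ 1.0.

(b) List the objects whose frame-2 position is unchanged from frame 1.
the blue hexagon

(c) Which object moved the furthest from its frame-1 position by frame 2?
the orange pentagon

(moved 5.4; next 3.6)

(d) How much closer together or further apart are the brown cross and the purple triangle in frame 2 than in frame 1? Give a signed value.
+0.9

Distance in frame 1: 14.0. Distance in frame 2: 14.9.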